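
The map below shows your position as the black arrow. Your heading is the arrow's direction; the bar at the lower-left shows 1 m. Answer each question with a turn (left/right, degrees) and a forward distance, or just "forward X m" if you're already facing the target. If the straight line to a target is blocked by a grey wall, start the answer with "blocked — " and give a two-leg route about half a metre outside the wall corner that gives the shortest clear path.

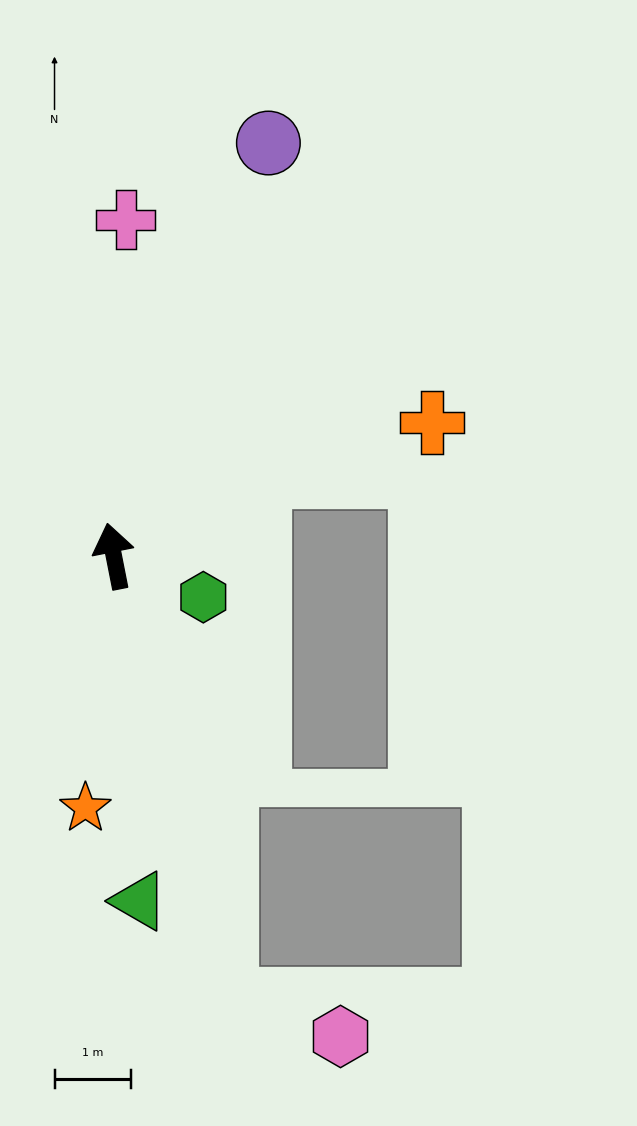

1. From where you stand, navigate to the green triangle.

turn left 173°, forward 4.6 m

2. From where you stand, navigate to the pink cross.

turn right 13°, forward 4.4 m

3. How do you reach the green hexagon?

turn right 126°, forward 1.3 m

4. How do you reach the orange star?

turn left 162°, forward 3.3 m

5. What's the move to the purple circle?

turn right 32°, forward 5.8 m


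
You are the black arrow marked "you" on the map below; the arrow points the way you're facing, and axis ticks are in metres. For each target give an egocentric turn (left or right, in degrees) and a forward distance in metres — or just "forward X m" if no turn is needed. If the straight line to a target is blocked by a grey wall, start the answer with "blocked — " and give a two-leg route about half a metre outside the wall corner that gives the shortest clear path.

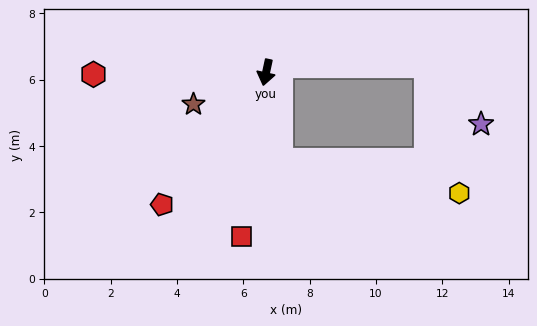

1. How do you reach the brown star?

turn right 54°, forward 2.4 m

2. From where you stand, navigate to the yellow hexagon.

blocked — turn left 21°, forward 2.7 m, then turn left 71°, forward 5.5 m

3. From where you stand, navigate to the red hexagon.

turn right 77°, forward 5.2 m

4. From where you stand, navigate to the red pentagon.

turn right 26°, forward 5.1 m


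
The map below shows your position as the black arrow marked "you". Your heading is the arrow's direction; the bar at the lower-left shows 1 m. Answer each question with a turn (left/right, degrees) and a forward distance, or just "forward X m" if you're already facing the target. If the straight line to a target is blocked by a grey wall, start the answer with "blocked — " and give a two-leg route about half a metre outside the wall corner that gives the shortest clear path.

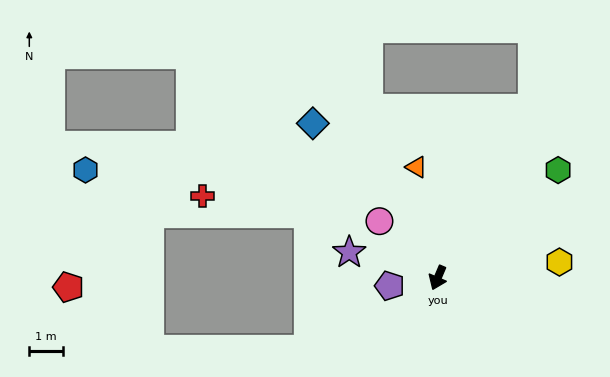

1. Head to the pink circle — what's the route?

turn right 111°, forward 2.4 m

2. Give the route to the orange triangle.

turn right 146°, forward 3.3 m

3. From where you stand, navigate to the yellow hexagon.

turn left 120°, forward 3.6 m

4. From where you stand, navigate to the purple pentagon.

turn right 58°, forward 1.4 m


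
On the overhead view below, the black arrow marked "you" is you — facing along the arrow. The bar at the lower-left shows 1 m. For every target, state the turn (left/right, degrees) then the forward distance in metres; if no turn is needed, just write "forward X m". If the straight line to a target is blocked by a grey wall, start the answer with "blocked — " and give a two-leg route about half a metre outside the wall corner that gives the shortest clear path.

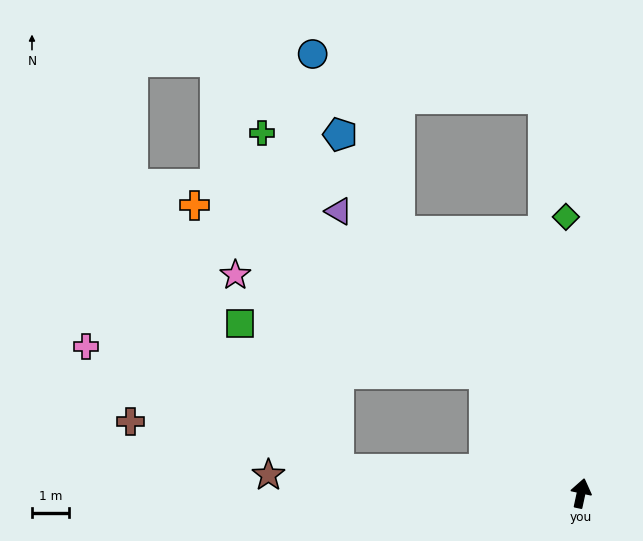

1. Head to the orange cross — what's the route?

blocked — turn left 51°, forward 4.2 m, then turn left 21°, forward 9.0 m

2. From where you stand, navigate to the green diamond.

turn left 15°, forward 7.4 m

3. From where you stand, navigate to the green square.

blocked — turn left 51°, forward 4.2 m, then turn left 40°, forward 6.7 m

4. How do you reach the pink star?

blocked — turn left 51°, forward 4.2 m, then turn left 30°, forward 7.2 m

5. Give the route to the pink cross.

blocked — turn left 97°, forward 6.6 m, then turn right 21°, forward 7.6 m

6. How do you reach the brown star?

turn left 99°, forward 8.4 m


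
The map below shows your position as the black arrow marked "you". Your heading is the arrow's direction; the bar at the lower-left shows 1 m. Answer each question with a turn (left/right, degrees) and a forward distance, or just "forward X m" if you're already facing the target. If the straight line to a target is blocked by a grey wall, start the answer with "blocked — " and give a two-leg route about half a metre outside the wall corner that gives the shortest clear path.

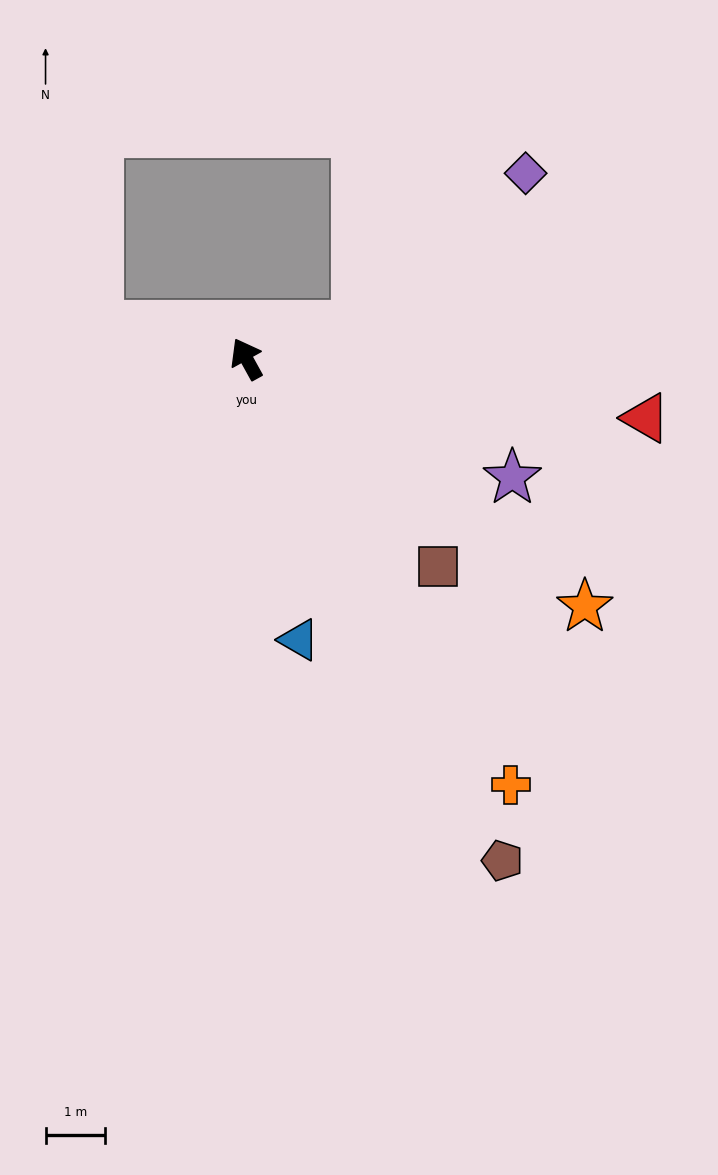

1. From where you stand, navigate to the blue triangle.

turn left 162°, forward 4.8 m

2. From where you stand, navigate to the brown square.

turn right 166°, forward 4.7 m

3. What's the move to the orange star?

turn right 155°, forward 7.0 m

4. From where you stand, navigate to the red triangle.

turn right 127°, forward 6.7 m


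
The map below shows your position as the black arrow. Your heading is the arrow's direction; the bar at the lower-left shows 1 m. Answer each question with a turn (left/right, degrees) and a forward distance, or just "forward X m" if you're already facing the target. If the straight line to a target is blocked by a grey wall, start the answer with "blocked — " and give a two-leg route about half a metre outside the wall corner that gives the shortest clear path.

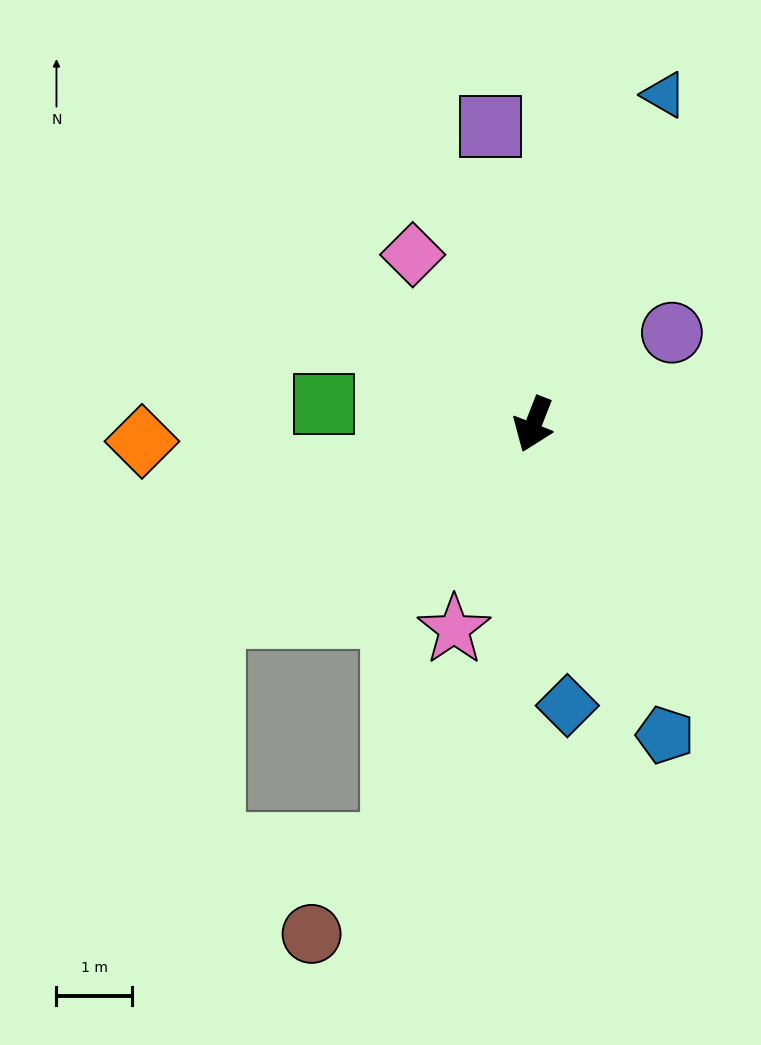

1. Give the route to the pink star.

forward 2.9 m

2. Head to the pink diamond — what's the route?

turn right 123°, forward 2.8 m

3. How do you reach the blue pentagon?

turn left 44°, forward 4.5 m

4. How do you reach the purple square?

turn right 150°, forward 4.0 m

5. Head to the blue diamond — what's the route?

turn left 28°, forward 3.8 m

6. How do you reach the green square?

turn right 74°, forward 2.8 m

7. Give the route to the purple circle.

turn left 145°, forward 2.2 m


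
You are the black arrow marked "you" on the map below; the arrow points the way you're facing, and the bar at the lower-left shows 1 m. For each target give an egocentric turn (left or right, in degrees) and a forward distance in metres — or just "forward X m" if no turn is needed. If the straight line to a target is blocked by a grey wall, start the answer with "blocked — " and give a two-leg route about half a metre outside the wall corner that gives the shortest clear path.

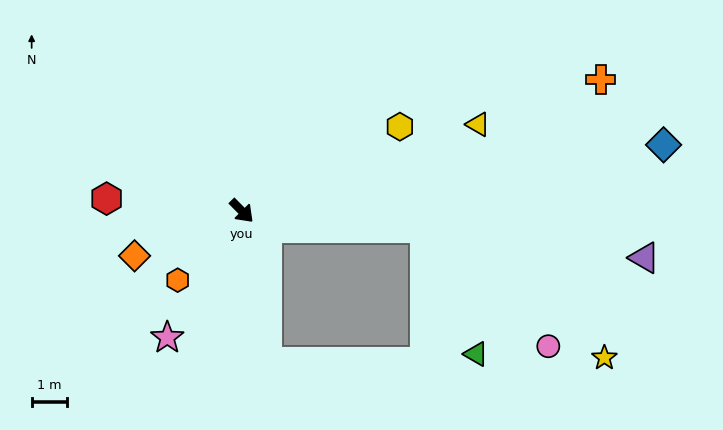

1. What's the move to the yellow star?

blocked — turn left 40°, forward 5.2 m, then turn right 31°, forward 6.2 m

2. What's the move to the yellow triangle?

turn left 65°, forward 7.0 m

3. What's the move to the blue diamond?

turn left 54°, forward 11.9 m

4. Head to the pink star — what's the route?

turn right 75°, forward 4.1 m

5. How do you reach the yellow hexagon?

turn left 73°, forward 5.0 m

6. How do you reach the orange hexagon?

turn right 87°, forward 2.6 m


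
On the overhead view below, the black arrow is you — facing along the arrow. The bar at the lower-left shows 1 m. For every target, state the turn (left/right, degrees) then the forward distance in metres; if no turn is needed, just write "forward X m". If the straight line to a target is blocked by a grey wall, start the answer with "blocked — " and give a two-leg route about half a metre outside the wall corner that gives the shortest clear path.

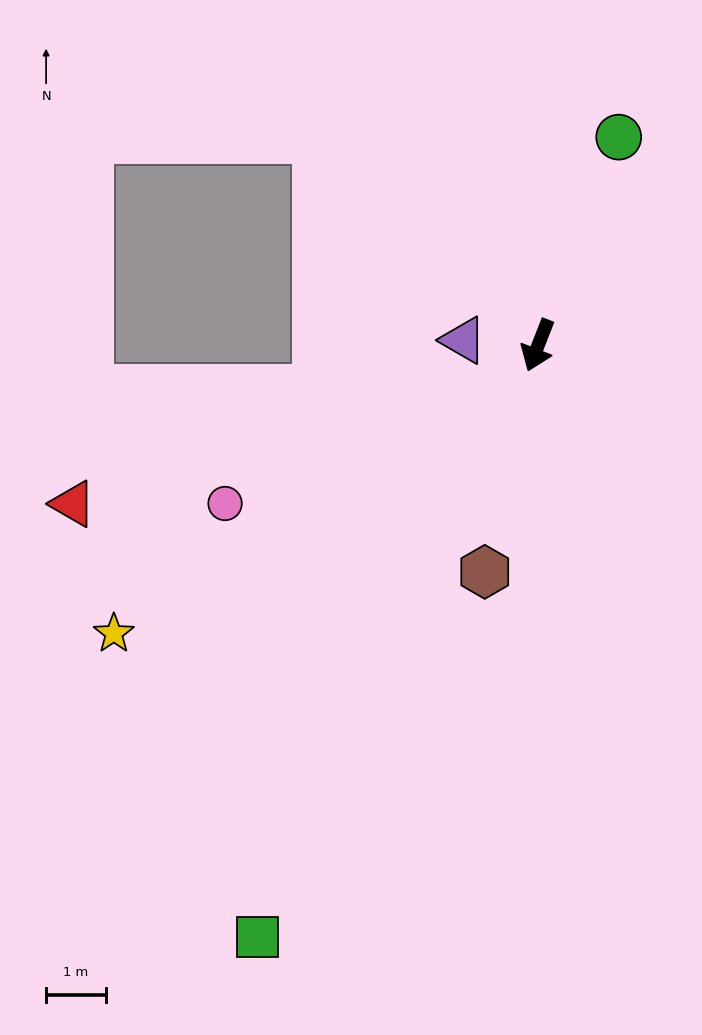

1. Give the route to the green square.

turn right 4°, forward 11.0 m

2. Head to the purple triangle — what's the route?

turn right 73°, forward 1.3 m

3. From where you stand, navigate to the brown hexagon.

turn left 8°, forward 3.9 m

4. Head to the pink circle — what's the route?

turn right 42°, forward 5.9 m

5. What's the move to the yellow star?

turn right 34°, forward 8.6 m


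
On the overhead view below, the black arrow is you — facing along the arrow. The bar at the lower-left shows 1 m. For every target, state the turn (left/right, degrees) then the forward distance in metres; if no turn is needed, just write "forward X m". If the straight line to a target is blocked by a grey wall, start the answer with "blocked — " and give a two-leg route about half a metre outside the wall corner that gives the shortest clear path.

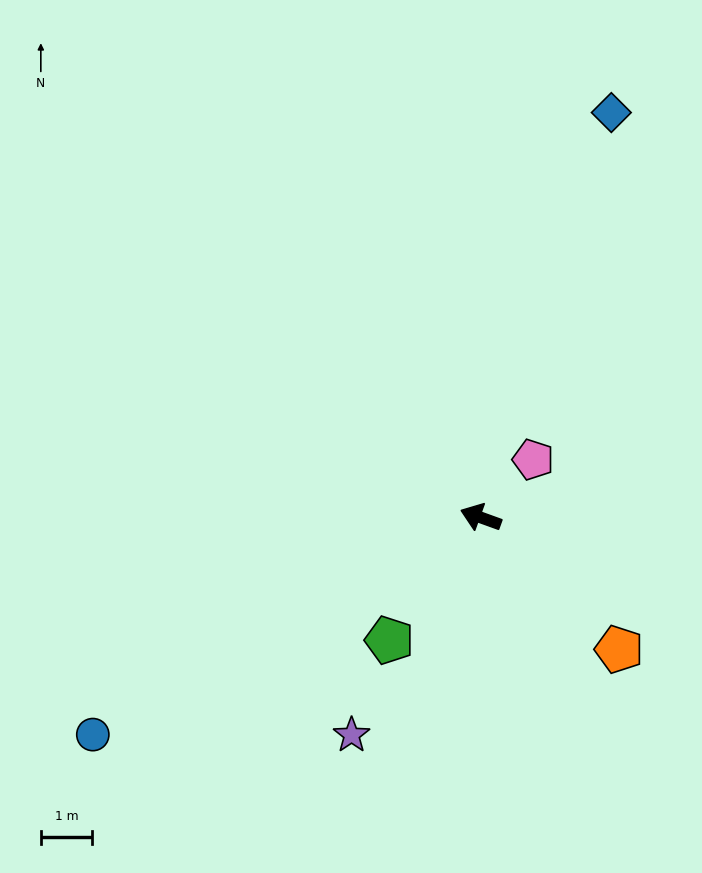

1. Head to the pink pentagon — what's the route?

turn right 112°, forward 1.5 m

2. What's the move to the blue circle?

turn left 49°, forward 8.6 m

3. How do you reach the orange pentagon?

turn left 156°, forward 3.7 m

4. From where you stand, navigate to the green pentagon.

turn left 73°, forward 3.0 m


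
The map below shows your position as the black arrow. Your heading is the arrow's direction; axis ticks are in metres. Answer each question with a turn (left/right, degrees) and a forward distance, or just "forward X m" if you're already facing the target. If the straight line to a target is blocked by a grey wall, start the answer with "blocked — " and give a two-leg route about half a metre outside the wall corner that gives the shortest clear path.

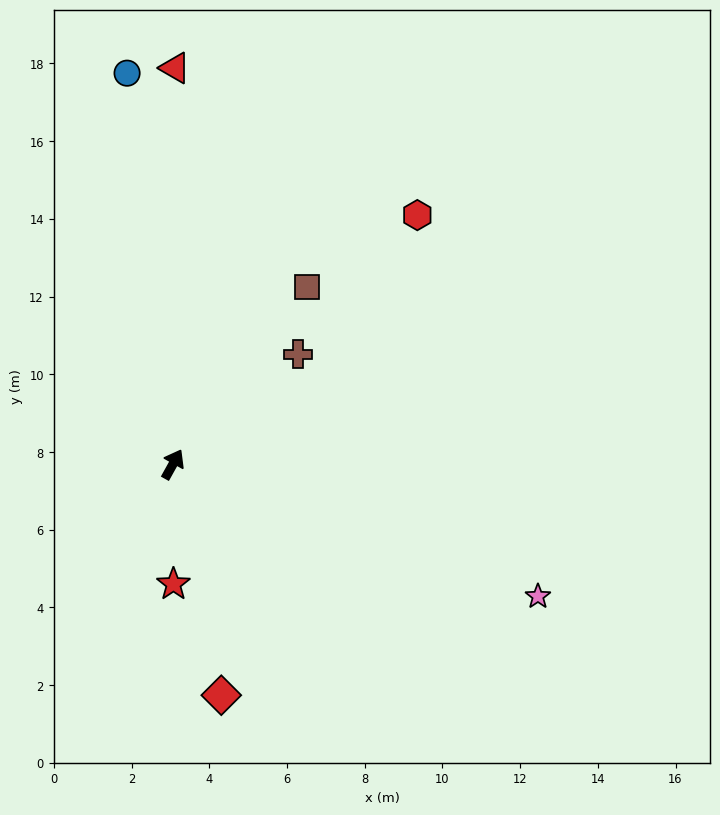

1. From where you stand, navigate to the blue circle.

turn left 36°, forward 10.1 m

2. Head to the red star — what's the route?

turn right 151°, forward 3.1 m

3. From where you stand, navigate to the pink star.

turn right 81°, forward 10.0 m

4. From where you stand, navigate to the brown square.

turn right 8°, forward 5.7 m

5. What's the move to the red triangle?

turn left 29°, forward 10.2 m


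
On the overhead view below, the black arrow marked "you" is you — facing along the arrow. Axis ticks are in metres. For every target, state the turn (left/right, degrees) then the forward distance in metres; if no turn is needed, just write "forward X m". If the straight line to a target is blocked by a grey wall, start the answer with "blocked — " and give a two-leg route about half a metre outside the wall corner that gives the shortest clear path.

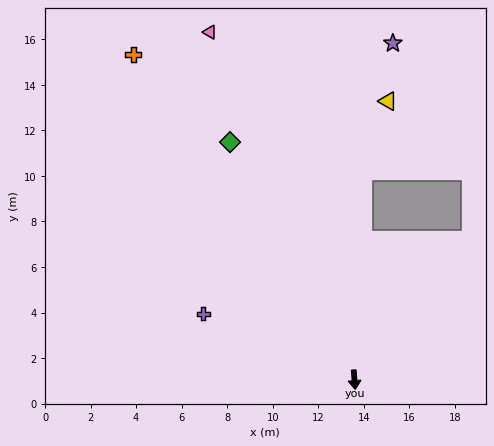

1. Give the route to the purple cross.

turn right 118°, forward 7.2 m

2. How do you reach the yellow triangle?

blocked — turn left 173°, forward 9.2 m, then turn right 18°, forward 3.3 m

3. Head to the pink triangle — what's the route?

turn right 162°, forward 16.5 m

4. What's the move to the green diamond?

turn right 157°, forward 11.8 m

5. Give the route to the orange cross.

turn right 150°, forward 17.3 m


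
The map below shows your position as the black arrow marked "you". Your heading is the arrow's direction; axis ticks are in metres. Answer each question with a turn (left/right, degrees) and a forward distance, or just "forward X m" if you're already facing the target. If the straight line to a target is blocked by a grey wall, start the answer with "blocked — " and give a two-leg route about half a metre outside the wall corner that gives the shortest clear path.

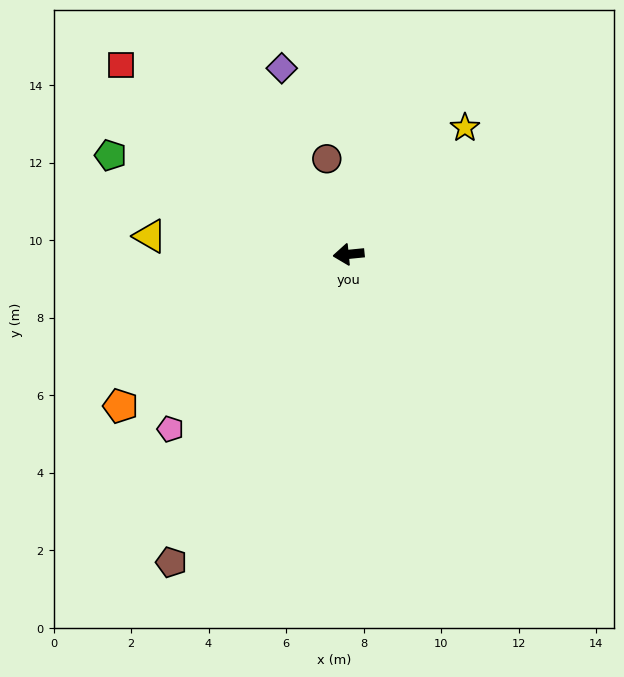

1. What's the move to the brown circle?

turn right 83°, forward 2.5 m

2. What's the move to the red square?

turn right 45°, forward 7.6 m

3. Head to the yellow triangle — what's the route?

turn right 11°, forward 5.1 m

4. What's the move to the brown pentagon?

turn left 54°, forward 9.2 m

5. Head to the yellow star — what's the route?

turn right 138°, forward 4.4 m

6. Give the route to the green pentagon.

turn right 28°, forward 6.7 m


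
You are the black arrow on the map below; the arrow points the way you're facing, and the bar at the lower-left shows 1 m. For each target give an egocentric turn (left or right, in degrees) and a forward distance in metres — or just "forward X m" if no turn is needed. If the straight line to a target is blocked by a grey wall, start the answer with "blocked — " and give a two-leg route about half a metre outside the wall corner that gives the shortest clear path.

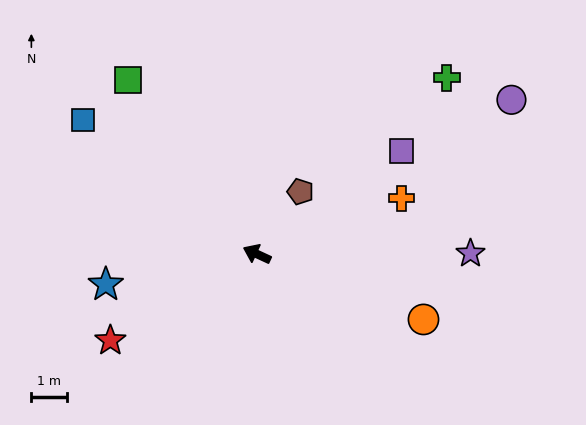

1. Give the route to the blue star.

turn left 36°, forward 4.3 m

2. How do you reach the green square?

turn right 29°, forward 6.1 m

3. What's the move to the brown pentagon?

turn right 100°, forward 2.1 m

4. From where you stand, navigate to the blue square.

turn right 13°, forward 6.2 m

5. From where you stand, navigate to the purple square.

turn right 120°, forward 5.0 m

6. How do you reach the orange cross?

turn right 134°, forward 4.4 m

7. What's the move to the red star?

turn left 55°, forward 4.8 m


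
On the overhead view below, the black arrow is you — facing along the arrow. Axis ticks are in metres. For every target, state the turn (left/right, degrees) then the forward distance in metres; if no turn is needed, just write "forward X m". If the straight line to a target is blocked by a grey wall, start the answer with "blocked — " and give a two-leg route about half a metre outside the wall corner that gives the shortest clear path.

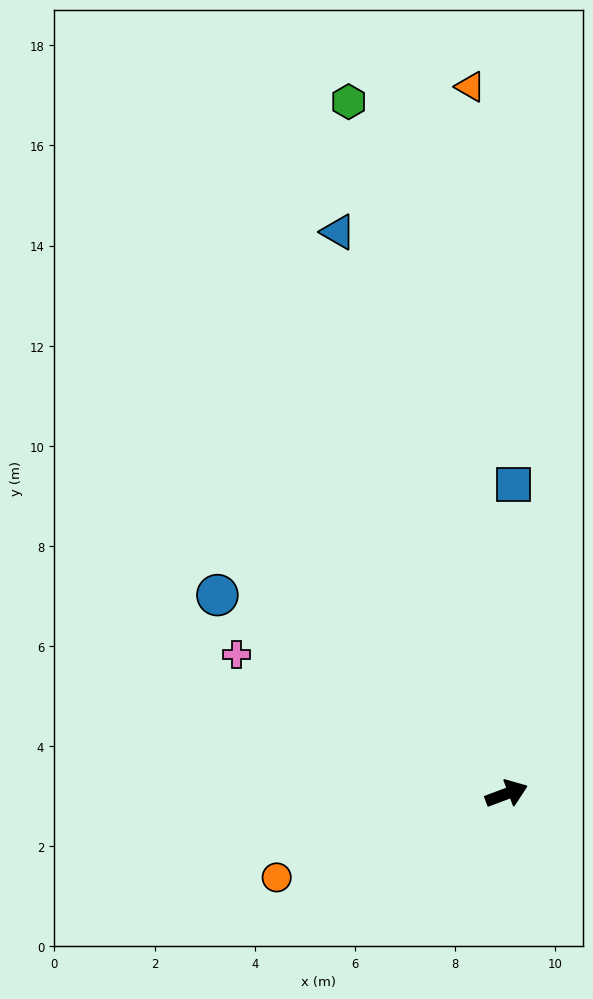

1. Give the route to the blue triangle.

turn left 86°, forward 11.7 m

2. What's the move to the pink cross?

turn left 132°, forward 6.1 m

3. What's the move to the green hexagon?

turn left 82°, forward 14.2 m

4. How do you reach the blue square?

turn left 68°, forward 6.2 m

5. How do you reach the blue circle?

turn left 125°, forward 7.0 m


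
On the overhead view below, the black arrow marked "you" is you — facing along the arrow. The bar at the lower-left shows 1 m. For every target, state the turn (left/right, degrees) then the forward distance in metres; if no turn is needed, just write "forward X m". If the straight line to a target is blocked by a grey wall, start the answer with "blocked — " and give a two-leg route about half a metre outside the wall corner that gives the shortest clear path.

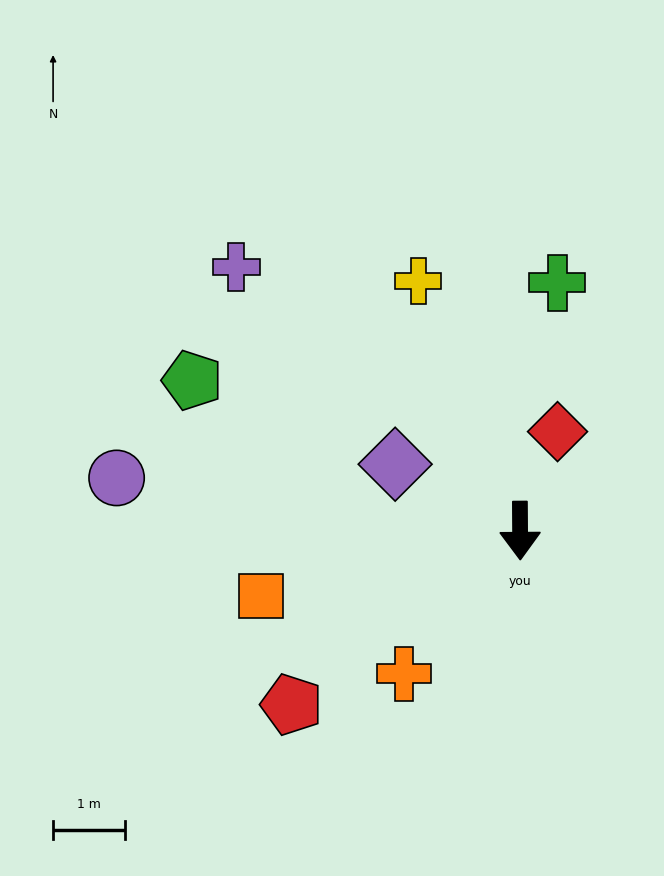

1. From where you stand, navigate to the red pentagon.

turn right 53°, forward 4.0 m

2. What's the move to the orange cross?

turn right 39°, forward 2.6 m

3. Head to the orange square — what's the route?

turn right 76°, forward 3.7 m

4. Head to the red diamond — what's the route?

turn left 159°, forward 1.5 m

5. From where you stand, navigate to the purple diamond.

turn right 118°, forward 2.0 m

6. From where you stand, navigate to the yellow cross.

turn right 158°, forward 3.7 m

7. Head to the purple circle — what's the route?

turn right 98°, forward 5.7 m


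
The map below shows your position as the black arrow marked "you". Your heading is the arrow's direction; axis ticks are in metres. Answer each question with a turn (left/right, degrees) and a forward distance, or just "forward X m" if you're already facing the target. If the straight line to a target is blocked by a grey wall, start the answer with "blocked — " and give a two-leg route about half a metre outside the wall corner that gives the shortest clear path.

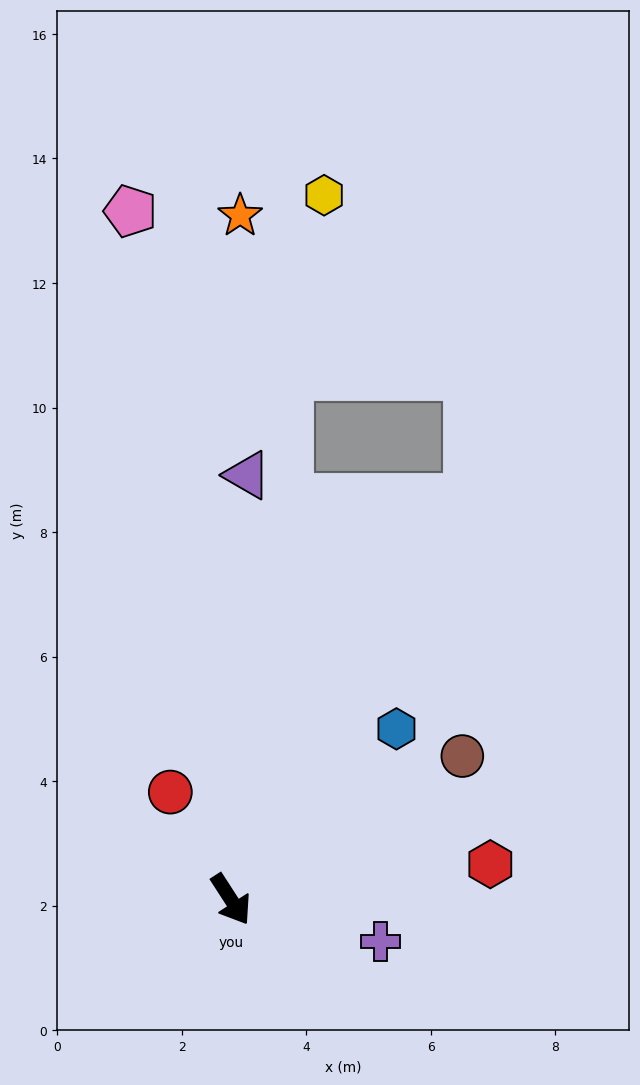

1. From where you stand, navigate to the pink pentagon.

turn left 155°, forward 11.2 m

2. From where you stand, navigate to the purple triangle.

turn left 145°, forward 6.8 m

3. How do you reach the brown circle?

turn left 89°, forward 4.4 m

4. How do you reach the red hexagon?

turn left 65°, forward 4.2 m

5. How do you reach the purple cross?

turn left 41°, forward 2.5 m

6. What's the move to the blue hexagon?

turn left 103°, forward 3.8 m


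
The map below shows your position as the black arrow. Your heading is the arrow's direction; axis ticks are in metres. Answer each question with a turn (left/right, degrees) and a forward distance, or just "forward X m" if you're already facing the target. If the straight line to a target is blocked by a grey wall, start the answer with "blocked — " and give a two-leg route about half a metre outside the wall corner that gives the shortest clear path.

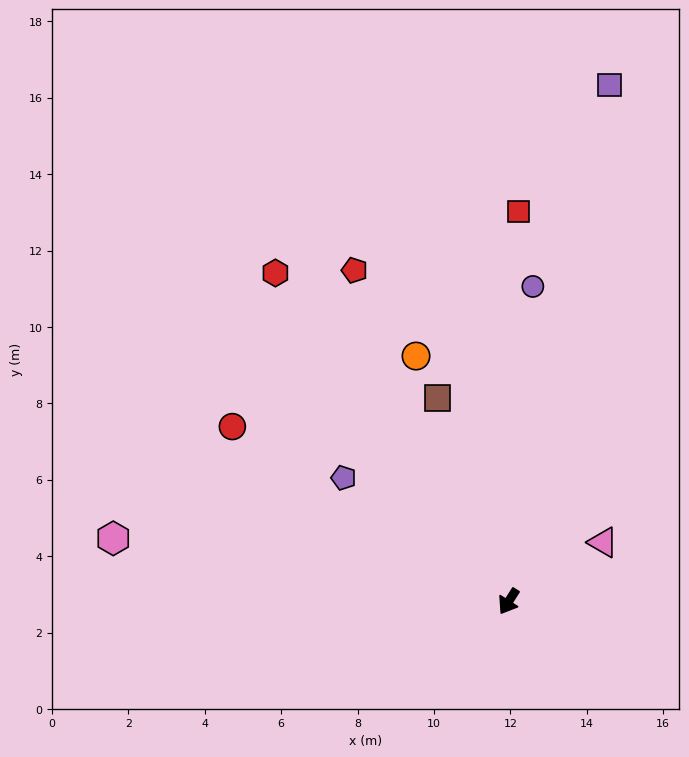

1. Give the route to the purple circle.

turn right 152°, forward 8.3 m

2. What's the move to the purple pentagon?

turn right 94°, forward 5.4 m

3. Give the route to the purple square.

turn right 159°, forward 13.8 m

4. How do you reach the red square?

turn right 149°, forward 10.2 m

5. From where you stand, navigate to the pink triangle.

turn left 154°, forward 2.9 m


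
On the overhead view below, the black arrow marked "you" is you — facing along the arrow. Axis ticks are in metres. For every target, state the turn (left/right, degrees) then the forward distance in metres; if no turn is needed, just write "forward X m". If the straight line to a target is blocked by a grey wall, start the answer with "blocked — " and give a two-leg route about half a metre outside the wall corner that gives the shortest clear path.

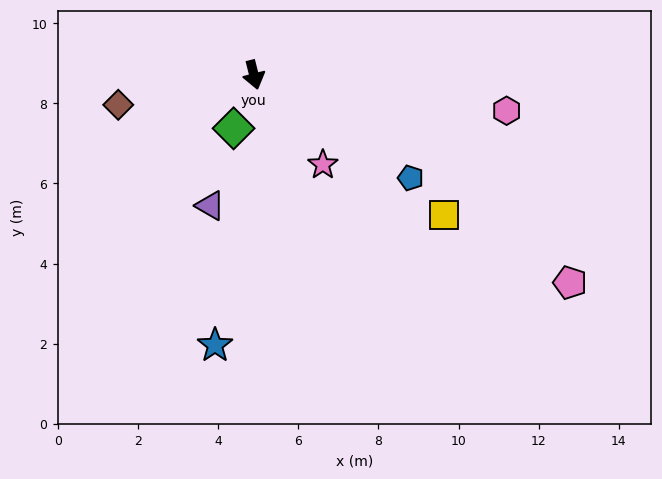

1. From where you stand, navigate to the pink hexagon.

turn left 68°, forward 6.4 m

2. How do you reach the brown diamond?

turn right 92°, forward 3.5 m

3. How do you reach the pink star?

turn left 23°, forward 2.8 m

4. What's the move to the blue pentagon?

turn left 43°, forward 4.7 m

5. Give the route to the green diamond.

turn right 35°, forward 1.4 m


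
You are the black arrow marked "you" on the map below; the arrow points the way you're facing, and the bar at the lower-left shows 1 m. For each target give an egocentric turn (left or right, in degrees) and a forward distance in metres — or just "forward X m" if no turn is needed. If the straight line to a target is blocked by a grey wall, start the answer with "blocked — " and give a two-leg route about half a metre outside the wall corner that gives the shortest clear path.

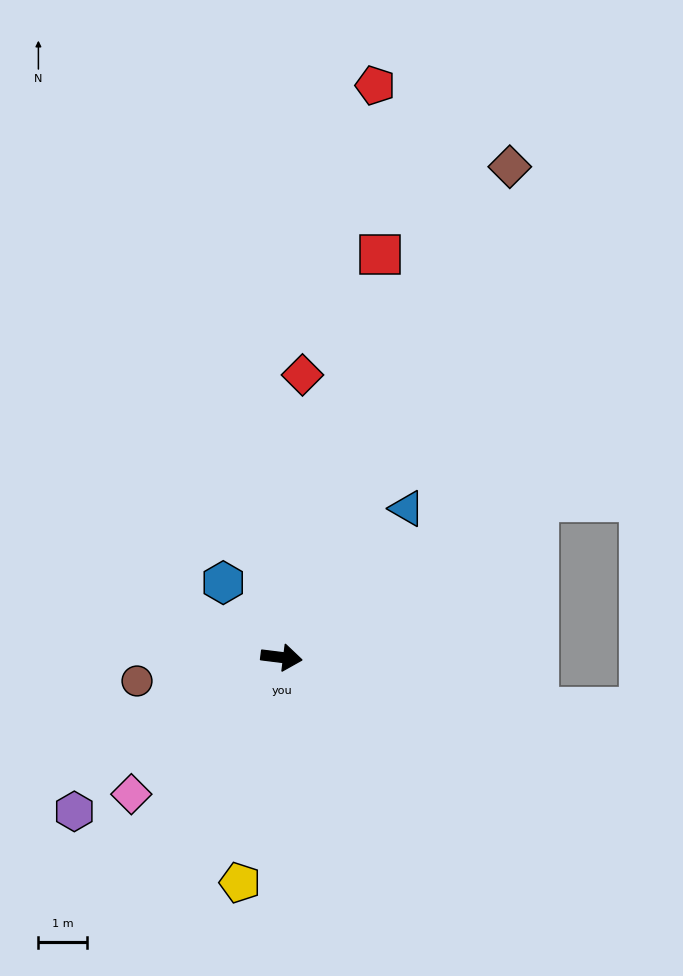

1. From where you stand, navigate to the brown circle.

turn right 164°, forward 3.0 m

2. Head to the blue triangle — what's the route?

turn left 57°, forward 4.0 m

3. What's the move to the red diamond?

turn left 93°, forward 5.8 m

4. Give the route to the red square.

turn left 83°, forward 8.5 m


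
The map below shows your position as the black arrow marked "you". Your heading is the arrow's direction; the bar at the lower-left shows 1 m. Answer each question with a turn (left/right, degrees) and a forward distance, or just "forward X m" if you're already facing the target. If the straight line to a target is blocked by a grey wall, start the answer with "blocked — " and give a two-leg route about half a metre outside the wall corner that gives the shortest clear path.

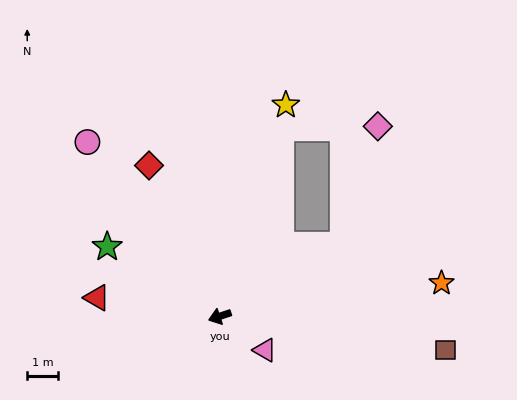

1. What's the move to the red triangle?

turn right 27°, forward 4.1 m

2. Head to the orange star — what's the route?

turn left 170°, forward 7.4 m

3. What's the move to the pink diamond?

blocked — turn right 168°, forward 4.7 m, then turn left 43°, forward 4.0 m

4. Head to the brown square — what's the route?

turn left 153°, forward 7.5 m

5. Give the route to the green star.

turn right 50°, forward 4.4 m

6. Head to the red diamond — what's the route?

turn right 84°, forward 5.5 m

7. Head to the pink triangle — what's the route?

turn left 125°, forward 1.9 m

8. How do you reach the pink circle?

turn right 71°, forward 7.2 m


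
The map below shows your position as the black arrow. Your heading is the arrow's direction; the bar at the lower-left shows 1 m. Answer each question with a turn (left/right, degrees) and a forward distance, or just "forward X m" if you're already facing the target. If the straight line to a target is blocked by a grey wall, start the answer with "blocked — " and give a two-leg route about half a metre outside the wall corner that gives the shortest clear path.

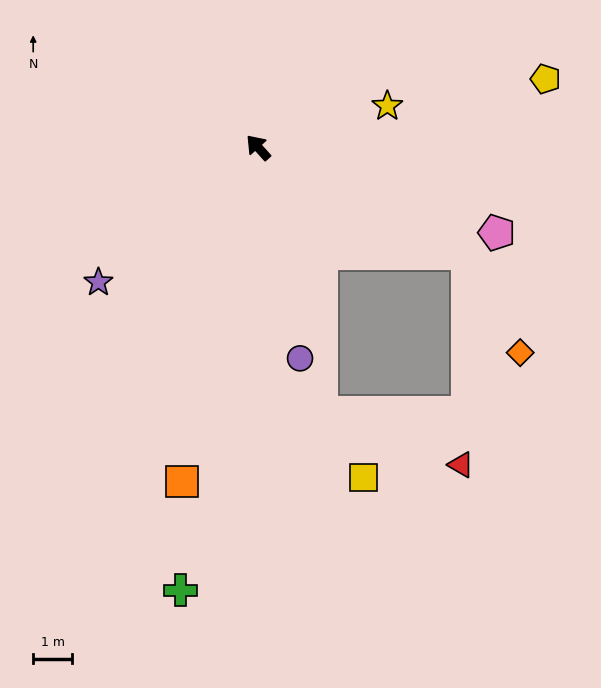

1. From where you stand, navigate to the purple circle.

turn left 149°, forward 5.6 m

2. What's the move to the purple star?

turn left 88°, forward 5.4 m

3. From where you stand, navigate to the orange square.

turn left 125°, forward 8.9 m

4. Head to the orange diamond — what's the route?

blocked — turn right 159°, forward 6.1 m, then turn right 35°, forward 2.9 m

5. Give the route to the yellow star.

turn right 114°, forward 3.5 m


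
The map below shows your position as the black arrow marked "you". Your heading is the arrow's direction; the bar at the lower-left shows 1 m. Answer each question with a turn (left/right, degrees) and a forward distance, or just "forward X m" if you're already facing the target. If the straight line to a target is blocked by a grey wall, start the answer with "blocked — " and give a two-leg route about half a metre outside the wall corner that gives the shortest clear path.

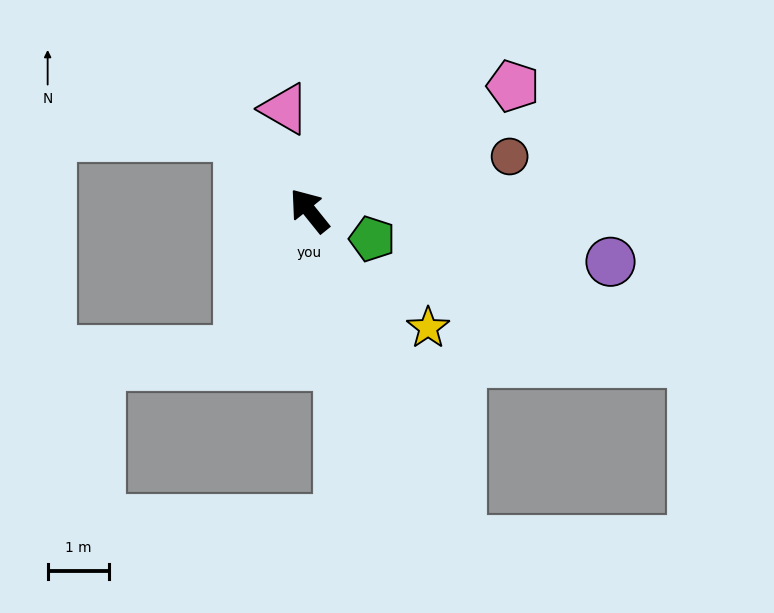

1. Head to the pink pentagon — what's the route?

turn right 97°, forward 3.9 m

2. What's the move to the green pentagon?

turn right 153°, forward 1.1 m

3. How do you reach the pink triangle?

turn right 25°, forward 1.7 m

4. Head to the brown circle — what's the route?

turn right 114°, forward 3.4 m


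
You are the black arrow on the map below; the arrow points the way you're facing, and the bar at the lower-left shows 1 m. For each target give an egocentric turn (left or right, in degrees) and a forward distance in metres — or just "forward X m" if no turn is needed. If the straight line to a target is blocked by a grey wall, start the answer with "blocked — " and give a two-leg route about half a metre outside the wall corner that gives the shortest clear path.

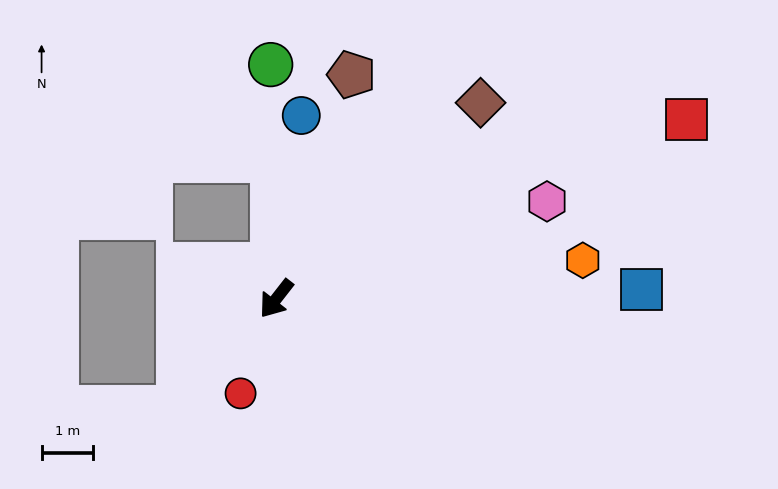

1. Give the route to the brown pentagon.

turn right 161°, forward 4.6 m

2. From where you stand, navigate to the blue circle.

turn right 150°, forward 3.6 m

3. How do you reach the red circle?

turn left 17°, forward 1.9 m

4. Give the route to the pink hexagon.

turn left 148°, forward 5.5 m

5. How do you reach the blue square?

turn left 129°, forward 7.0 m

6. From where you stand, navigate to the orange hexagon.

turn left 135°, forward 6.0 m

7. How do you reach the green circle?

turn right 141°, forward 4.5 m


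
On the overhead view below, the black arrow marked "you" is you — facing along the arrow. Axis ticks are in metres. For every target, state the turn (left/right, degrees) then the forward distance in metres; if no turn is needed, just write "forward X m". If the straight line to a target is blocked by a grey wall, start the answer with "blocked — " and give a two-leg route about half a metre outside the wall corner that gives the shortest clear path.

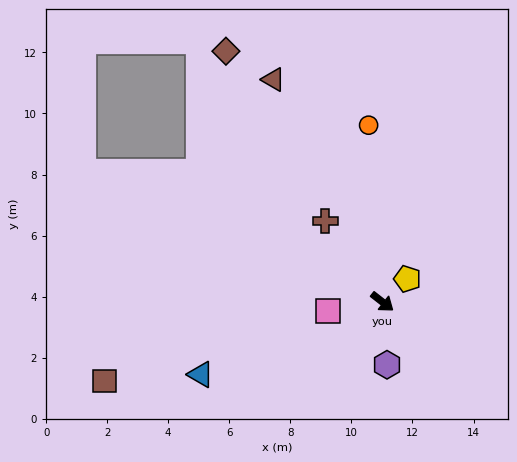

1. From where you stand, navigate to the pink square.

turn right 132°, forward 1.8 m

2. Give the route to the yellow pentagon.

turn left 81°, forward 1.1 m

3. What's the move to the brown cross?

turn left 163°, forward 3.2 m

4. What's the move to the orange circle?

turn left 132°, forward 5.8 m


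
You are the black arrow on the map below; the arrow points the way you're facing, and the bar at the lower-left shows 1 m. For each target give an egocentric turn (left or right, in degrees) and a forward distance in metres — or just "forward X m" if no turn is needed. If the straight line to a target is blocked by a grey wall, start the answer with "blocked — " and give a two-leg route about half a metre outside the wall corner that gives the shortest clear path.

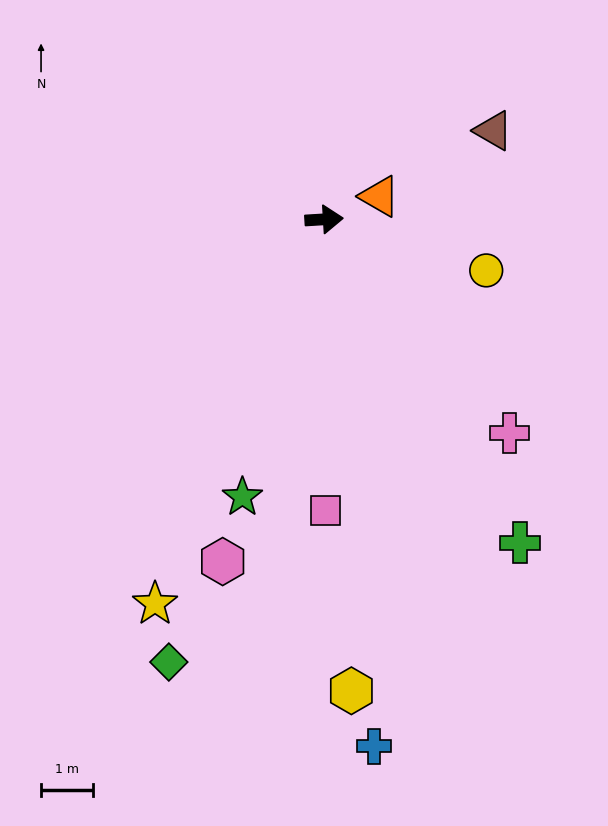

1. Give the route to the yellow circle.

turn right 21°, forward 3.3 m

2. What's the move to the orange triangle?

turn left 19°, forward 1.2 m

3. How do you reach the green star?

turn right 110°, forward 5.6 m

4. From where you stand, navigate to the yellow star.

turn right 117°, forward 8.1 m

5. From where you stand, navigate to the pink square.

turn right 93°, forward 5.6 m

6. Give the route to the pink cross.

turn right 52°, forward 5.5 m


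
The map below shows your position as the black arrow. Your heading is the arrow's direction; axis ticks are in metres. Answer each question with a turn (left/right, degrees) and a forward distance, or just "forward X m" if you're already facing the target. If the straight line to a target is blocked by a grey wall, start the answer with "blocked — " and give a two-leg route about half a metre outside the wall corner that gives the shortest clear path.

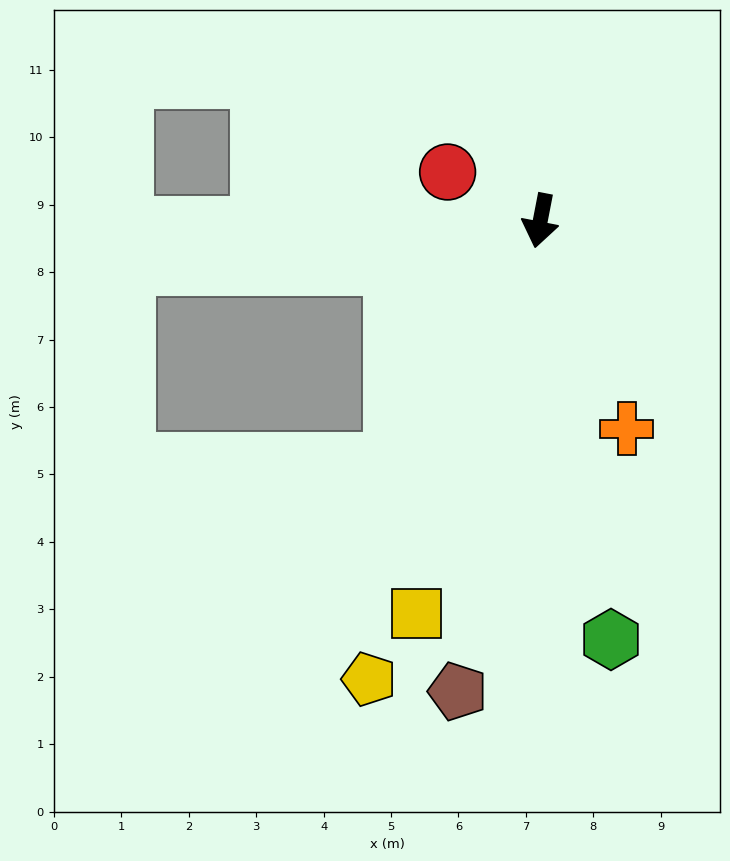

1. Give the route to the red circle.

turn right 107°, forward 1.6 m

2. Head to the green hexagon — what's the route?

turn left 21°, forward 6.3 m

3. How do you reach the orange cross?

turn left 33°, forward 3.3 m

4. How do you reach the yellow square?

turn right 7°, forward 6.1 m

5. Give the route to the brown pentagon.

forward 7.1 m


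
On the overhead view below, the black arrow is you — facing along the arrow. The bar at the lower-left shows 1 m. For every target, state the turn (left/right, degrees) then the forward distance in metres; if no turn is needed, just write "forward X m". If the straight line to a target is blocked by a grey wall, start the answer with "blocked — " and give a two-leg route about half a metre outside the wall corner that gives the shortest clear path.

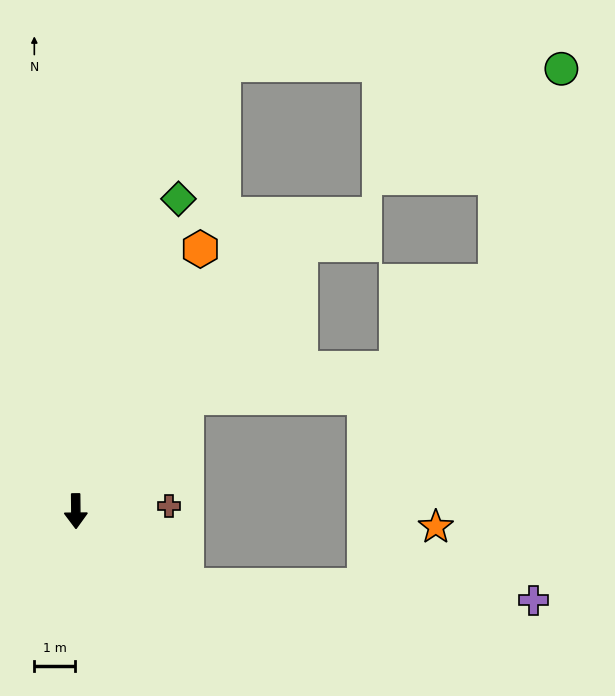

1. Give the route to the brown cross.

turn left 93°, forward 2.3 m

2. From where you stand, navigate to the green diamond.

turn left 161°, forward 8.1 m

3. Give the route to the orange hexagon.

turn left 154°, forward 7.1 m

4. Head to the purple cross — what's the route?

blocked — turn left 56°, forward 3.3 m, then turn left 31°, forward 8.5 m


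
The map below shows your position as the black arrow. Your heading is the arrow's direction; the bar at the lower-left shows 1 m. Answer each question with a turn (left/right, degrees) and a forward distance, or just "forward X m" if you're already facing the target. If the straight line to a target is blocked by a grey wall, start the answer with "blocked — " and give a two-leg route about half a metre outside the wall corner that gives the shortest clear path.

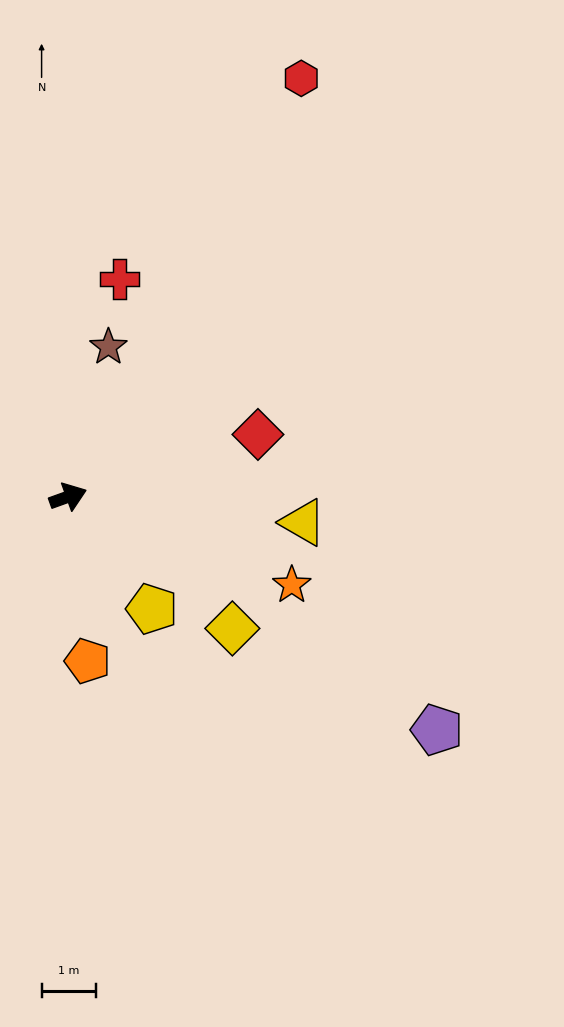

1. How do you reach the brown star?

turn left 55°, forward 2.8 m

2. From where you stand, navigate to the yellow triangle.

turn right 26°, forward 4.3 m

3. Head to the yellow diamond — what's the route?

turn right 59°, forward 3.9 m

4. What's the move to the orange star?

turn right 41°, forward 4.4 m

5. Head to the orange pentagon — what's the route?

turn right 103°, forward 3.0 m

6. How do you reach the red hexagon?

turn left 41°, forward 8.8 m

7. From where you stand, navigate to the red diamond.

forward 3.7 m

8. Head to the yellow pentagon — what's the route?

turn right 73°, forward 2.6 m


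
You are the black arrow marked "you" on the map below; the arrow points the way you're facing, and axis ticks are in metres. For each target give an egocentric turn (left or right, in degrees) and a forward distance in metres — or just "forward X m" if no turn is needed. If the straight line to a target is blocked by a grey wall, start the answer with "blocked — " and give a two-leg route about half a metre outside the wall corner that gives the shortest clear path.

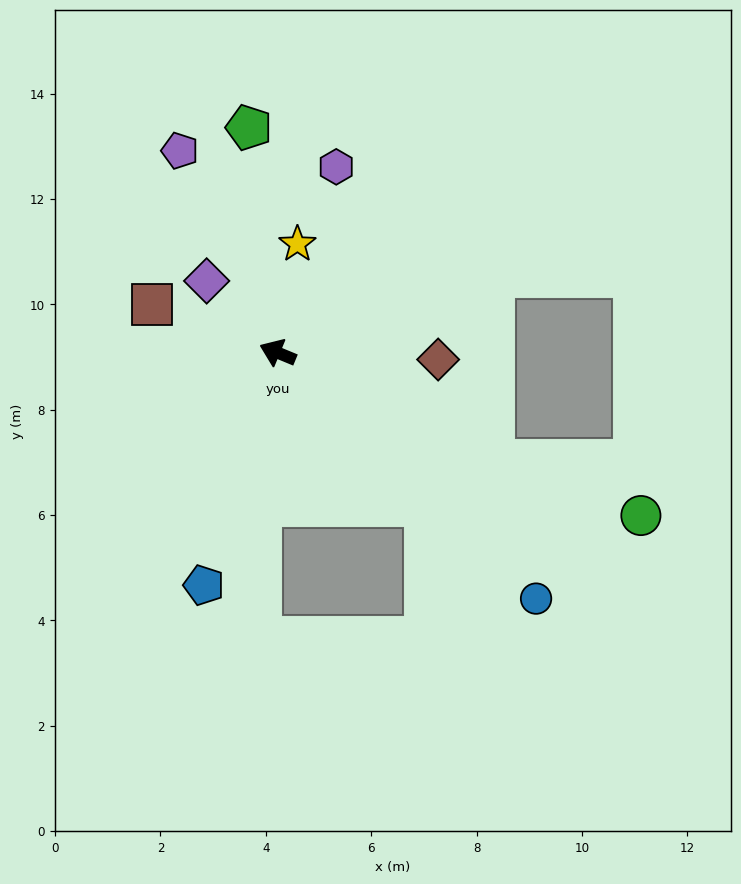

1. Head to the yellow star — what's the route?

turn right 78°, forward 2.1 m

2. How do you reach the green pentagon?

turn right 60°, forward 4.3 m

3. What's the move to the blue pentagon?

turn left 95°, forward 4.6 m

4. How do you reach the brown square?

forward 2.6 m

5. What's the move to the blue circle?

turn left 159°, forward 6.8 m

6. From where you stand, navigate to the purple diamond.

turn right 23°, forward 1.9 m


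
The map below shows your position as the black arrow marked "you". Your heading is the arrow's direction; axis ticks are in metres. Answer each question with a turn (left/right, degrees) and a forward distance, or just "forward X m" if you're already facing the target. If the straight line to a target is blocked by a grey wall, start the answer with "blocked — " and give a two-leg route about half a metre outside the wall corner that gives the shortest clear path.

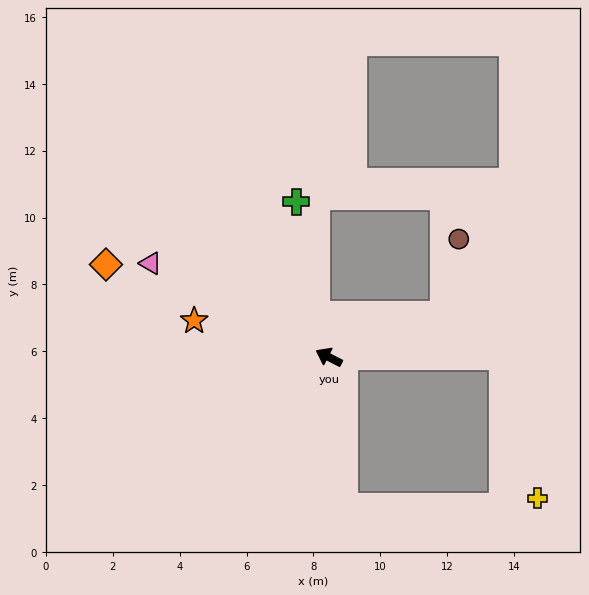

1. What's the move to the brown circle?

blocked — turn right 133°, forward 3.7 m, then turn left 59°, forward 2.3 m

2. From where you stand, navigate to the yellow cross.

blocked — turn right 152°, forward 5.2 m, then turn right 77°, forward 4.4 m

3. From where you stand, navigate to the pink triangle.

forward 6.0 m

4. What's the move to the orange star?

turn left 12°, forward 4.2 m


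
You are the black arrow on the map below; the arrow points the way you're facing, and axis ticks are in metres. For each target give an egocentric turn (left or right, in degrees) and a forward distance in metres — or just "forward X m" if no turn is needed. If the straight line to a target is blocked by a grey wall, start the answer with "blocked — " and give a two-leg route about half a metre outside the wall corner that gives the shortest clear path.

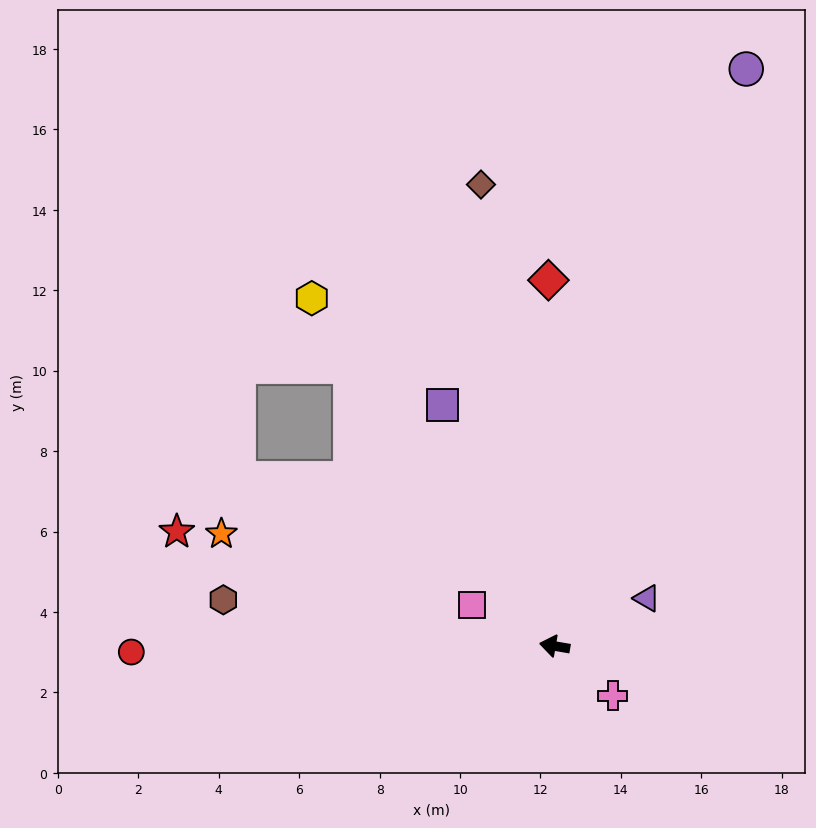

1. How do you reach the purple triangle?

turn right 143°, forward 2.6 m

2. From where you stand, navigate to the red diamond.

turn right 79°, forward 9.1 m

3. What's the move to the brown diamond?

turn right 71°, forward 11.6 m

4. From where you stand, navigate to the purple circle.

turn right 99°, forward 15.1 m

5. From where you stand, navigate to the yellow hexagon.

turn right 45°, forward 10.5 m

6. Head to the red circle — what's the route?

turn left 11°, forward 10.5 m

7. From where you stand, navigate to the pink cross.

turn left 149°, forward 1.9 m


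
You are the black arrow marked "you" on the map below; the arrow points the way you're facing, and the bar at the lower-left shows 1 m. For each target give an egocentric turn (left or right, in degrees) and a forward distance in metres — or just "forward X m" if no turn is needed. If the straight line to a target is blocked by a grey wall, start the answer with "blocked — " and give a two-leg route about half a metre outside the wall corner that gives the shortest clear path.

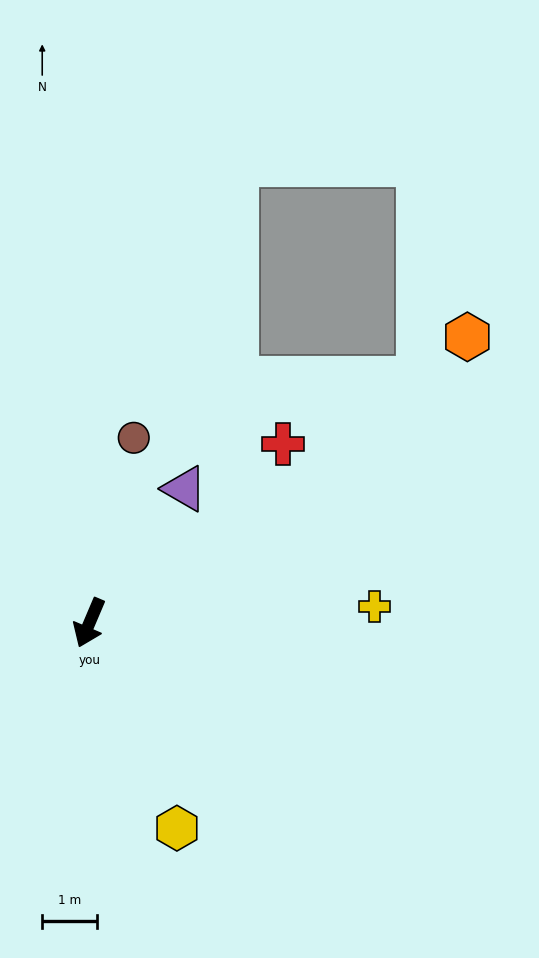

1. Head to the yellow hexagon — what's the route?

turn left 46°, forward 4.1 m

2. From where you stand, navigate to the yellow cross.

turn left 116°, forward 5.3 m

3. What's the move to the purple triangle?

turn left 168°, forward 3.0 m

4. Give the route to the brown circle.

turn right 170°, forward 3.5 m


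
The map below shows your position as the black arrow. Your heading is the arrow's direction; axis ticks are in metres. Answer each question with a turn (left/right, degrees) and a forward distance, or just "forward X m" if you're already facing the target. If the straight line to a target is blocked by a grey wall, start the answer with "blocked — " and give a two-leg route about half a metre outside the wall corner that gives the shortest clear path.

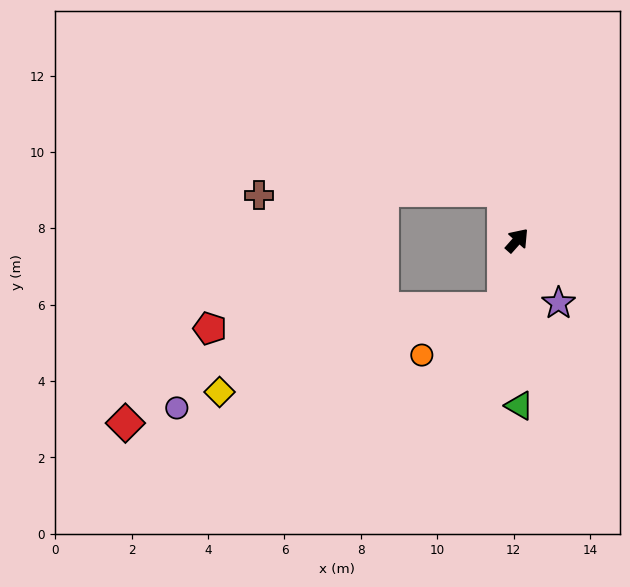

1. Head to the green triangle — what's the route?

turn right 138°, forward 4.3 m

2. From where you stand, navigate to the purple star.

turn right 105°, forward 2.0 m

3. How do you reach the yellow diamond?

blocked — turn right 150°, forward 1.8 m, then turn right 62°, forward 7.7 m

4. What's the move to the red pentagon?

blocked — turn right 150°, forward 1.8 m, then turn right 74°, forward 7.7 m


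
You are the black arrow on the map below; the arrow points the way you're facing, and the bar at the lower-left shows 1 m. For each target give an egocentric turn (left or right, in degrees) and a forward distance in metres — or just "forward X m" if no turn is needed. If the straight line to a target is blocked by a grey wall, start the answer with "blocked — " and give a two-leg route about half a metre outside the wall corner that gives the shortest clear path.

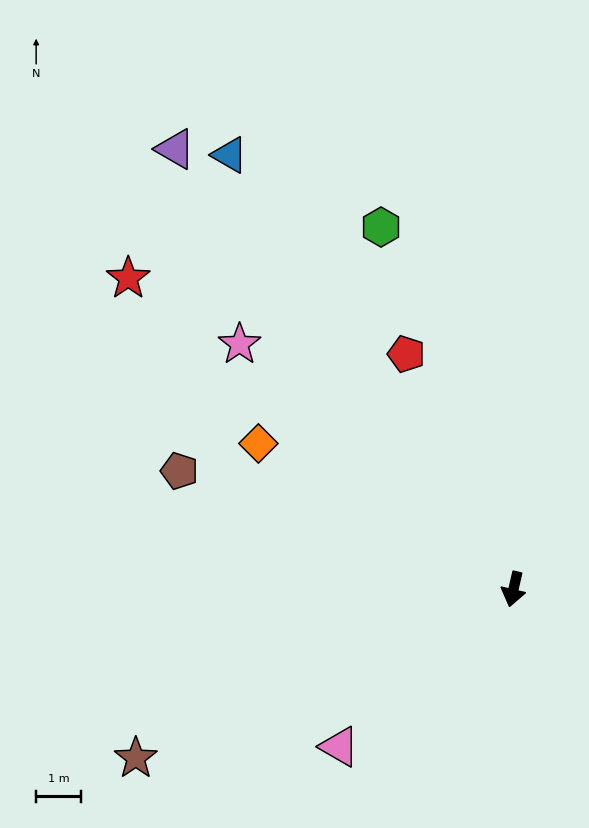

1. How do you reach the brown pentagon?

turn right 97°, forward 7.8 m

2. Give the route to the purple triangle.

turn right 129°, forward 12.2 m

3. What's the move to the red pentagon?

turn right 143°, forward 5.7 m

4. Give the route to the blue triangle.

turn right 134°, forward 11.4 m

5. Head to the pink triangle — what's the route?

turn right 35°, forward 5.2 m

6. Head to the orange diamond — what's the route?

turn right 107°, forward 6.5 m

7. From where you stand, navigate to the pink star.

turn right 119°, forward 8.1 m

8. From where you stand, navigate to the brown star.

turn right 53°, forward 9.1 m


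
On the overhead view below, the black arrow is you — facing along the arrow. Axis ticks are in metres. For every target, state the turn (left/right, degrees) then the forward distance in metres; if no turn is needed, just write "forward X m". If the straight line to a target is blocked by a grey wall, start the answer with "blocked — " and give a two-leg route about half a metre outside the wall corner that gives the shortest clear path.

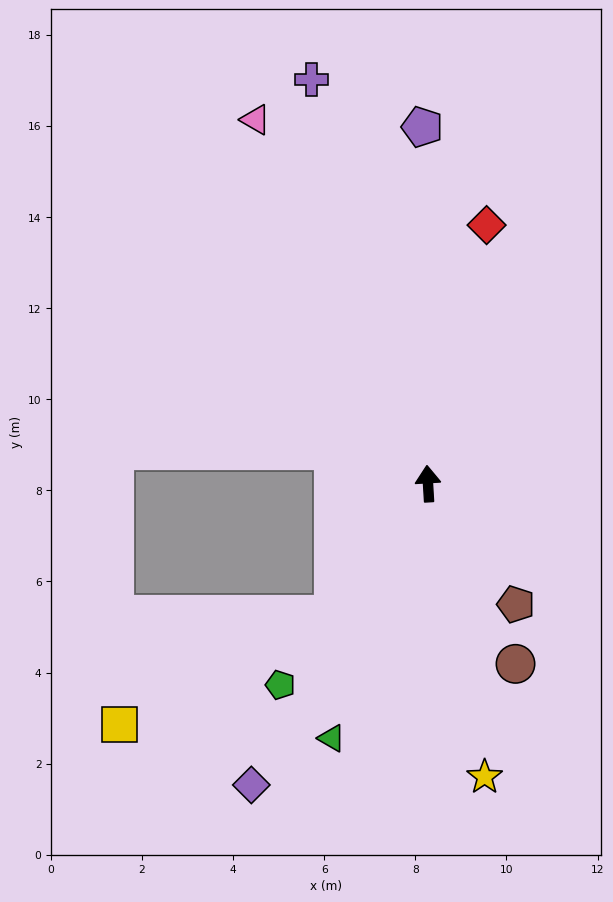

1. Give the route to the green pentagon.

turn left 140°, forward 5.5 m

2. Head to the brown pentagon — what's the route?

turn right 147°, forward 3.3 m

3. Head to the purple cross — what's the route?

turn left 13°, forward 9.2 m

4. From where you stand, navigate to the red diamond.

turn right 16°, forward 5.8 m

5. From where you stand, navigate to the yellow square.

blocked — turn left 141°, forward 3.6 m, then turn right 27°, forward 5.3 m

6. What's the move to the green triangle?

turn left 156°, forward 6.0 m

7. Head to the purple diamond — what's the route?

turn left 146°, forward 7.7 m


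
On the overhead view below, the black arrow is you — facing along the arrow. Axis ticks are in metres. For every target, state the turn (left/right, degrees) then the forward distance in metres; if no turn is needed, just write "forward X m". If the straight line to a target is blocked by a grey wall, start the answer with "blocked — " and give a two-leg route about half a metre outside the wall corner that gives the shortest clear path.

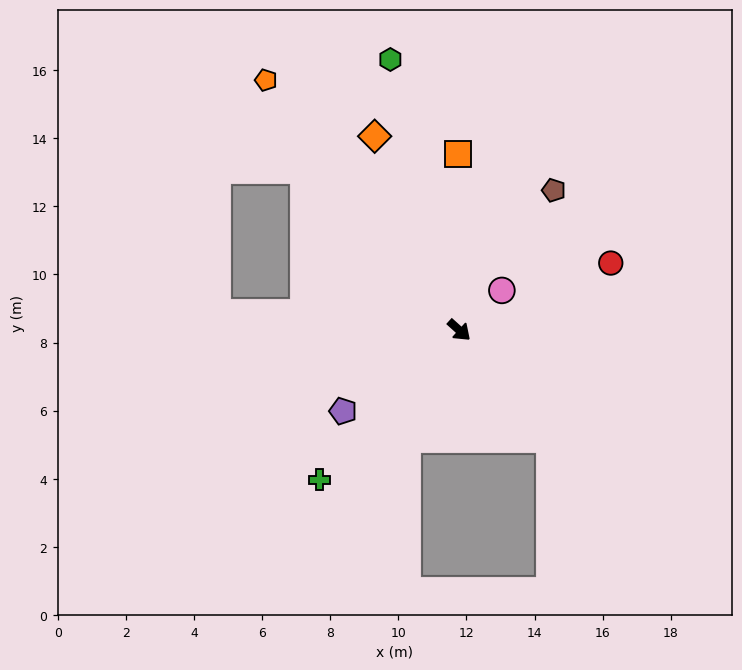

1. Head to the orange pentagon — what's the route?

turn left 170°, forward 9.3 m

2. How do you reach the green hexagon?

turn left 146°, forward 8.2 m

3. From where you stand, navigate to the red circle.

turn left 66°, forward 4.9 m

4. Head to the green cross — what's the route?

turn right 91°, forward 6.0 m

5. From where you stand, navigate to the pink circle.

turn left 85°, forward 1.7 m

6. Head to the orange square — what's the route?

turn left 132°, forward 5.2 m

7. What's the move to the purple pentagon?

turn right 103°, forward 4.2 m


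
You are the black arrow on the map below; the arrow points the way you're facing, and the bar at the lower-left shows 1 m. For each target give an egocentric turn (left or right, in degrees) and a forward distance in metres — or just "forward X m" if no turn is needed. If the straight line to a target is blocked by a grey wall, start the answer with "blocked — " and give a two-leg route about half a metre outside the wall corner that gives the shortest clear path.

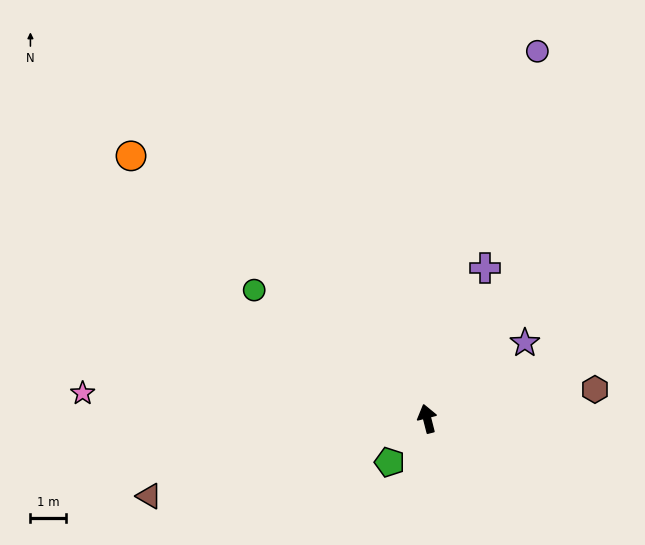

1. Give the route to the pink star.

turn left 72°, forward 9.8 m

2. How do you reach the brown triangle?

turn left 91°, forward 8.2 m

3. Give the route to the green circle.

turn left 39°, forward 6.1 m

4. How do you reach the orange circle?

turn left 34°, forward 11.3 m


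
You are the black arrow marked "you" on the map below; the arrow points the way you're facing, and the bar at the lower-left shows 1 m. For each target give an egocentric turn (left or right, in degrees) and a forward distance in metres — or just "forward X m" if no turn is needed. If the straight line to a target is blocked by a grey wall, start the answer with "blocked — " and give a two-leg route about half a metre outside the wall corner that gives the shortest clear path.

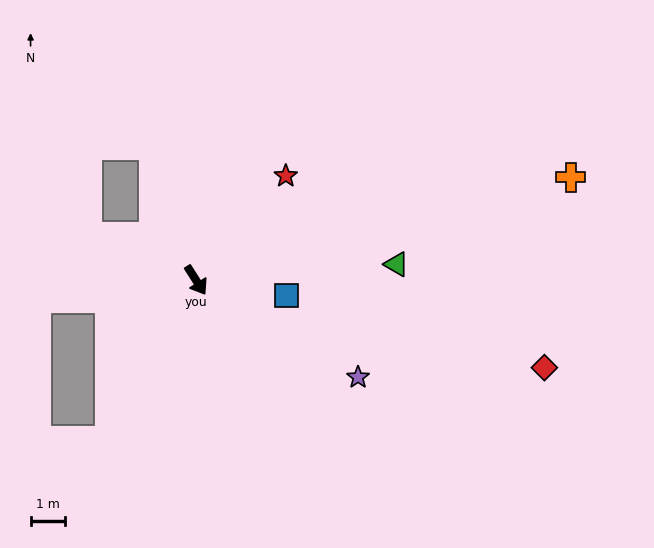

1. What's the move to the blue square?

turn left 48°, forward 2.7 m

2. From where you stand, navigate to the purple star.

turn left 27°, forward 5.5 m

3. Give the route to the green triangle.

turn left 62°, forward 5.8 m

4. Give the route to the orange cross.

turn left 73°, forward 11.3 m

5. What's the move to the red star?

turn left 107°, forward 4.0 m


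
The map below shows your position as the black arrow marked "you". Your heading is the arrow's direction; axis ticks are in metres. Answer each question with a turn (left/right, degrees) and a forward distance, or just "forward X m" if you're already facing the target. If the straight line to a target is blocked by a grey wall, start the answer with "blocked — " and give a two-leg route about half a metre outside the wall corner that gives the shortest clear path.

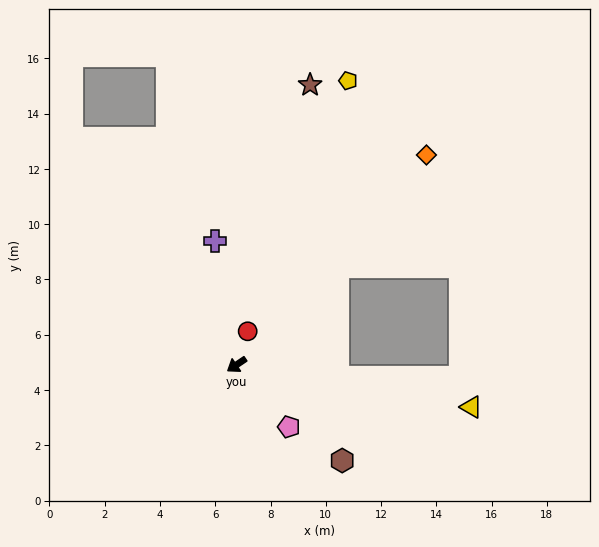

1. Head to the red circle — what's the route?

turn right 142°, forward 1.3 m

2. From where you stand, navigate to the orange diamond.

turn right 166°, forward 10.2 m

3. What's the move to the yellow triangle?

turn left 136°, forward 8.6 m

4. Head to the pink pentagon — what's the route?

turn left 96°, forward 2.9 m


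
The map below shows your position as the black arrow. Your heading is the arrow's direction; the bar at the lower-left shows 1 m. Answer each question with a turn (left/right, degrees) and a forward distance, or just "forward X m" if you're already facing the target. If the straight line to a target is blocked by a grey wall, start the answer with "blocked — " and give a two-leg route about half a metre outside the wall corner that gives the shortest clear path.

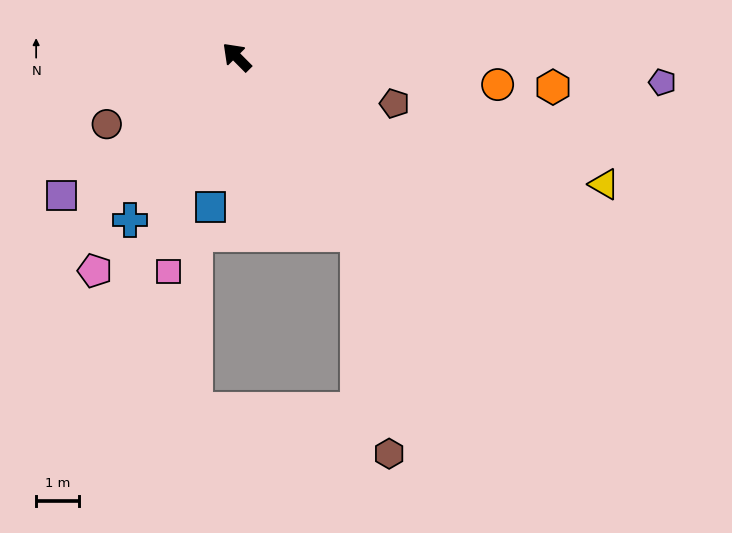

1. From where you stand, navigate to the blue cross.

turn left 102°, forward 4.6 m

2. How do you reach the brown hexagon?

blocked — turn left 170°, forward 5.0 m, then turn right 27°, forward 5.2 m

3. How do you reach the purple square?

turn left 83°, forward 5.2 m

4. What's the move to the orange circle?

turn right 141°, forward 6.1 m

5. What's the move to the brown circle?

turn left 73°, forward 3.4 m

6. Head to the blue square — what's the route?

turn left 125°, forward 3.6 m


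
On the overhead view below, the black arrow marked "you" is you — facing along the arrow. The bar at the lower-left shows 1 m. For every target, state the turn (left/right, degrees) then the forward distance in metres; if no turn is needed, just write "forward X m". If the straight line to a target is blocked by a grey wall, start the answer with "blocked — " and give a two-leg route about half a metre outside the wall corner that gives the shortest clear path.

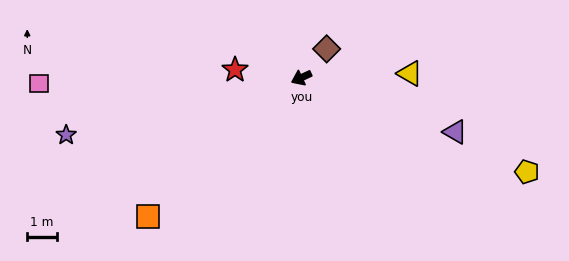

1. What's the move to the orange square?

turn left 17°, forward 7.1 m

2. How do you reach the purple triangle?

turn left 136°, forward 5.6 m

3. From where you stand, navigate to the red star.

turn right 32°, forward 2.3 m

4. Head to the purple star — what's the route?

turn right 11°, forward 8.3 m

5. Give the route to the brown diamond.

turn right 156°, forward 1.3 m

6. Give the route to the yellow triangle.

turn left 157°, forward 3.7 m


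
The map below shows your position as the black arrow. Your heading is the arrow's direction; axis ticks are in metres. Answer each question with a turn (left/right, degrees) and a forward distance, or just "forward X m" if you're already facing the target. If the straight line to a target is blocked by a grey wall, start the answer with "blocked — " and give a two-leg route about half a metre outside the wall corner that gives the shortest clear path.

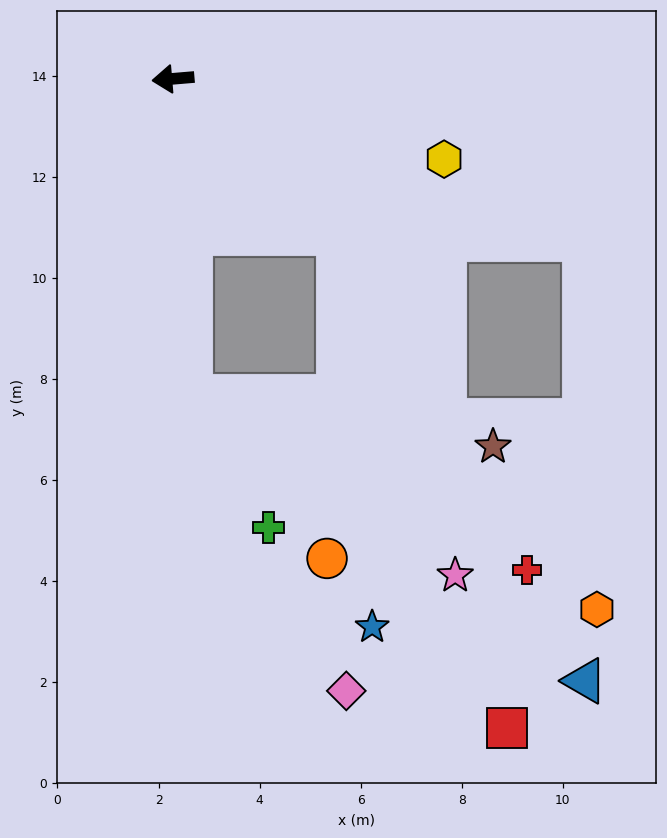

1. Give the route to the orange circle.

blocked — turn left 89°, forward 6.3 m, then turn left 36°, forward 4.2 m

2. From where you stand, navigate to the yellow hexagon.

turn left 159°, forward 5.6 m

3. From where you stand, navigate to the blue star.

blocked — turn left 132°, forward 4.5 m, then turn right 42°, forward 7.8 m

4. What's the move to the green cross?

blocked — turn left 89°, forward 6.3 m, then turn left 26°, forward 3.0 m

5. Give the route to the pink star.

blocked — turn left 132°, forward 4.5 m, then turn right 28°, forward 7.1 m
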